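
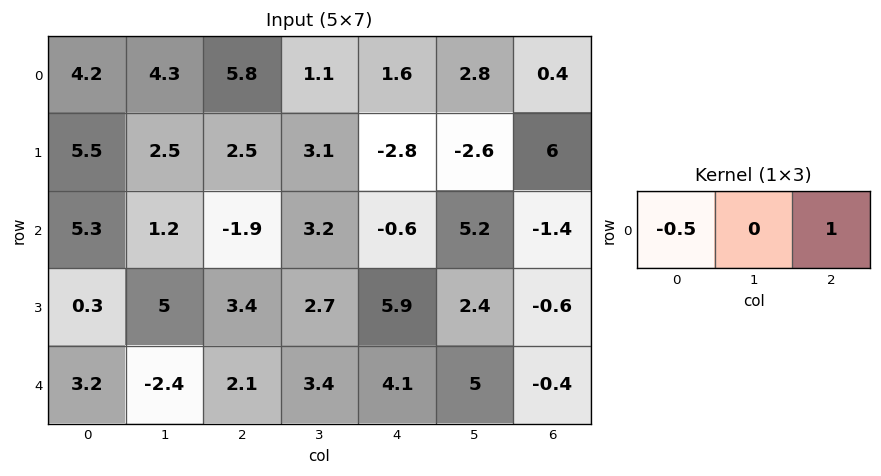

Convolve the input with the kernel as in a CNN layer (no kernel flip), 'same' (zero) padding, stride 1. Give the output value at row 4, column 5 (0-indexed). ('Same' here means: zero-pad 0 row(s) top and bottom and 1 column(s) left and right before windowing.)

-2.45

The receptive field on the zero-padded input at this output position is [4.1 5 -0.4]. Elementwise product with the kernel and sum: 4.1·-0.5 + -0.4·1.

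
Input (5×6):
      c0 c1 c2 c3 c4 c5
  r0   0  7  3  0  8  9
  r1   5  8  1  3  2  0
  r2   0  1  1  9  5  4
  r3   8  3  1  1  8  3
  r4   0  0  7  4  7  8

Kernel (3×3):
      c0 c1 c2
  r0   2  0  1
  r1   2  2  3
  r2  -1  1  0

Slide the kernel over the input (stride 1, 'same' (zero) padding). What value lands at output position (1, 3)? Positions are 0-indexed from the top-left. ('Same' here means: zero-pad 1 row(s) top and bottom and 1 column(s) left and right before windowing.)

The receptive field on the zero-padded input at this output position is [3 0 8 / 1 3 2 / 1 9 5]. Elementwise product with the kernel and sum: 3·2 + 8·1 + 1·2 + 3·2 + 2·3 + 1·-1 + 9·1.

36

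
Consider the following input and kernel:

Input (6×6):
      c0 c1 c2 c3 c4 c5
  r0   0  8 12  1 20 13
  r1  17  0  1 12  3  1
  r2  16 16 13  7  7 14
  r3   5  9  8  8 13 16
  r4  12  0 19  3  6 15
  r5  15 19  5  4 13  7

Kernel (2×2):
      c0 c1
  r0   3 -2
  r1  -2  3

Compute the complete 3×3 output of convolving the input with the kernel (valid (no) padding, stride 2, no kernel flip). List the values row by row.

Output[0,0]: The receptive field on the input at this output position is [0 8 / 17 0]. Elementwise product with the kernel and sum: 0·3 + 8·-2 + 17·-2 + 0·3.
Output[0,1]: The receptive field on the input at this output position is [12 1 / 1 12]. Elementwise product with the kernel and sum: 12·3 + 1·-2 + 1·-2 + 12·3.

-50 68 31
33 33 15
63 53 -17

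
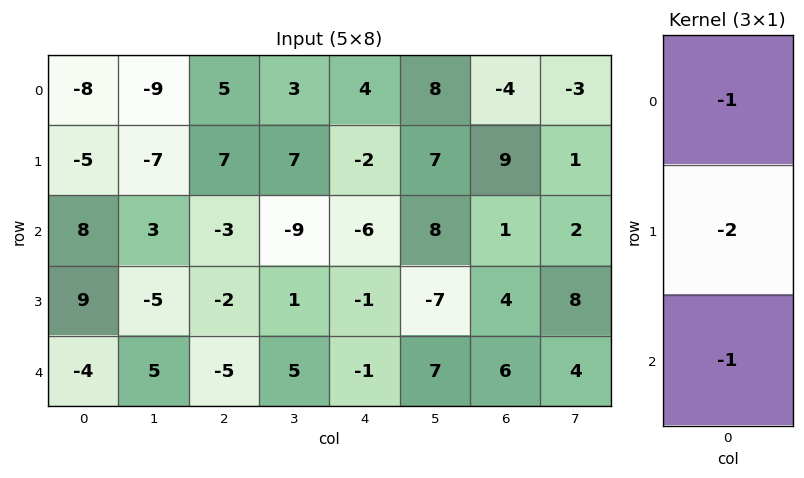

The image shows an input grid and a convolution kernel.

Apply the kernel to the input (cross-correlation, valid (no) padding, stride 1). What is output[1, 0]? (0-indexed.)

The receptive field on the input at this output position is [-5 / 8 / 9]. Elementwise product with the kernel and sum: -5·-1 + 8·-2 + 9·-1.

-20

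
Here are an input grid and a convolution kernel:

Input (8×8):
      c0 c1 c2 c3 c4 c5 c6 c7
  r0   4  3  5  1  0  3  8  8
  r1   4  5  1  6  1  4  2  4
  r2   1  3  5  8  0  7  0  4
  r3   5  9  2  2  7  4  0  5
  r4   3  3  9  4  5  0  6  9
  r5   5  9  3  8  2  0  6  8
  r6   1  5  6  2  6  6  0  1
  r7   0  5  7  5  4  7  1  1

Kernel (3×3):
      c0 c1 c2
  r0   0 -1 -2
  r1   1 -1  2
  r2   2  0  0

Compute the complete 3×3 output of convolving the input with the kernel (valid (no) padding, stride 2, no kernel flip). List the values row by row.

-10 6 -18
-7 24 6
-17 -3 14

Output[0,0]: The receptive field on the input at this output position is [4 3 5 / 4 5 1 / 1 3 5]. Elementwise product with the kernel and sum: 3·-1 + 5·-2 + 4·1 + 5·-1 + 1·2 + 1·2.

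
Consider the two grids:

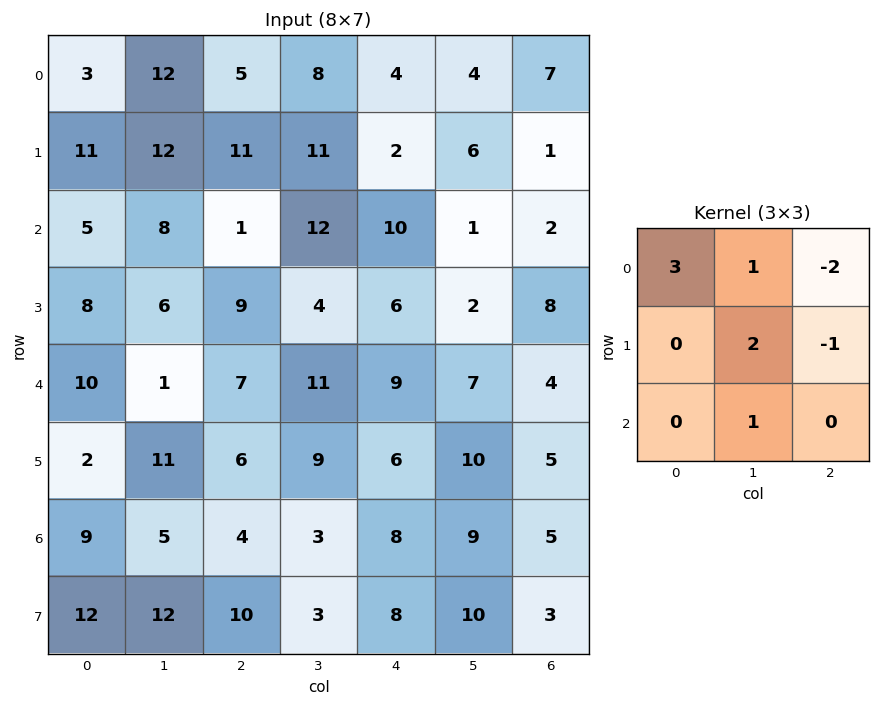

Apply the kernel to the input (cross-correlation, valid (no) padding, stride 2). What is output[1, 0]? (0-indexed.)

25

The receptive field on the input at this output position is [5 8 1 / 8 6 9 / 10 1 7]. Elementwise product with the kernel and sum: 5·3 + 8·1 + 1·-2 + 6·2 + 9·-1 + 1·1.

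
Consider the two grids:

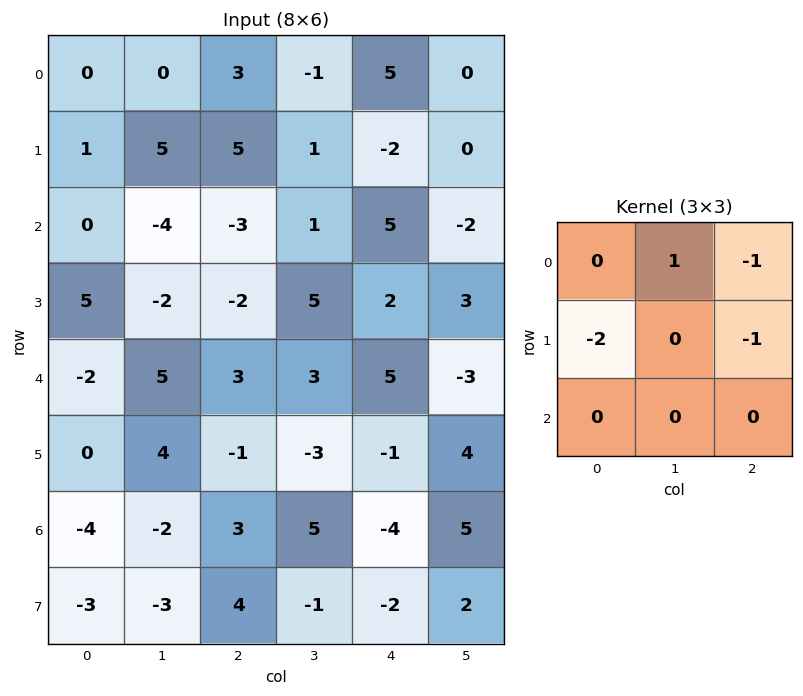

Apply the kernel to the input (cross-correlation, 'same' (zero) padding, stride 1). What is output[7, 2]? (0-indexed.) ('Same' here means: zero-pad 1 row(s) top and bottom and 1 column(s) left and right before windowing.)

5

The receptive field on the zero-padded input at this output position is [-2 3 5 / -3 4 -1 / 0 0 0]. Elementwise product with the kernel and sum: 3·1 + 5·-1 + -3·-2 + -1·-1.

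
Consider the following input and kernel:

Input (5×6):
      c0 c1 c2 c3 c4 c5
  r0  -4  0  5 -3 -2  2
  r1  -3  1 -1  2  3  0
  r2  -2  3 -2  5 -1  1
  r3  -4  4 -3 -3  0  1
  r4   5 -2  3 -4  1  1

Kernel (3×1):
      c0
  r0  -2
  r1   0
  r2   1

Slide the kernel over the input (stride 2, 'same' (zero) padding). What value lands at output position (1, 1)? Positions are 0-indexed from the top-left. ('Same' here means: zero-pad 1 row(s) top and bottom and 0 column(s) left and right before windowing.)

-1

The receptive field on the zero-padded input at this output position is [-1 / -2 / -3]. Elementwise product with the kernel and sum: -1·-2 + -3·1.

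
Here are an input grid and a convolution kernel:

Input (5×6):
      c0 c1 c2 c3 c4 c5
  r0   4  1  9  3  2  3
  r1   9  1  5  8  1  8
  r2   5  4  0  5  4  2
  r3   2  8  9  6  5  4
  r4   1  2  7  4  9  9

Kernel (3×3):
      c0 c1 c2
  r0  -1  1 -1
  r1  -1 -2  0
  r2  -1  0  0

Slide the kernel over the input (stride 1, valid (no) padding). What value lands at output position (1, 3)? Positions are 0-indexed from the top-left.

The receptive field on the input at this output position is [8 1 8 / 5 4 2 / 6 5 4]. Elementwise product with the kernel and sum: 8·-1 + 1·1 + 8·-1 + 5·-1 + 4·-2 + 6·-1.

-34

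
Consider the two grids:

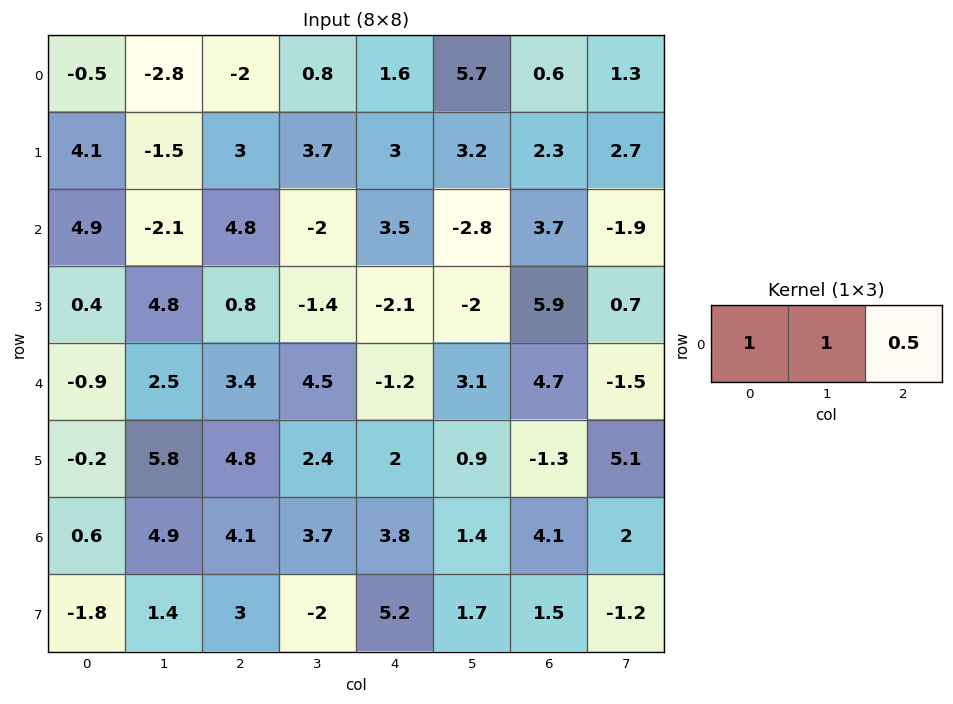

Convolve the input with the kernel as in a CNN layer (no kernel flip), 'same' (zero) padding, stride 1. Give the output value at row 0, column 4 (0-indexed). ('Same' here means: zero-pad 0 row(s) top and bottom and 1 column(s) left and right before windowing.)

The receptive field on the zero-padded input at this output position is [0.8 1.6 5.7]. Elementwise product with the kernel and sum: 0.8·1 + 1.6·1 + 5.7·0.5.

5.25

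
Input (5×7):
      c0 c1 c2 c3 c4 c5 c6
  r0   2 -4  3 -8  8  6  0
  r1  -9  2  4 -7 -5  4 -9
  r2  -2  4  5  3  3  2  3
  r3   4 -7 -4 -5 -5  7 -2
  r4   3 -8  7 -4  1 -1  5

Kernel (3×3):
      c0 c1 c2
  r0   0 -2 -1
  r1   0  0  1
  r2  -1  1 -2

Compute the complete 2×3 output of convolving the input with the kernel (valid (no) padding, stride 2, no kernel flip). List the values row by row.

Output[0,0]: The receptive field on the input at this output position is [2 -4 3 / -9 2 4 / -2 4 5]. Elementwise product with the kernel and sum: -4·-2 + 3·-1 + 4·1 + -2·-1 + 4·1 + 5·-2.
Output[0,1]: The receptive field on the input at this output position is [3 -8 8 / 4 -7 -5 / 5 3 3]. Elementwise product with the kernel and sum: -8·-2 + 8·-1 + -5·1 + 5·-1 + 3·1 + 3·-2.

5 -5 -28
-42 -27 -21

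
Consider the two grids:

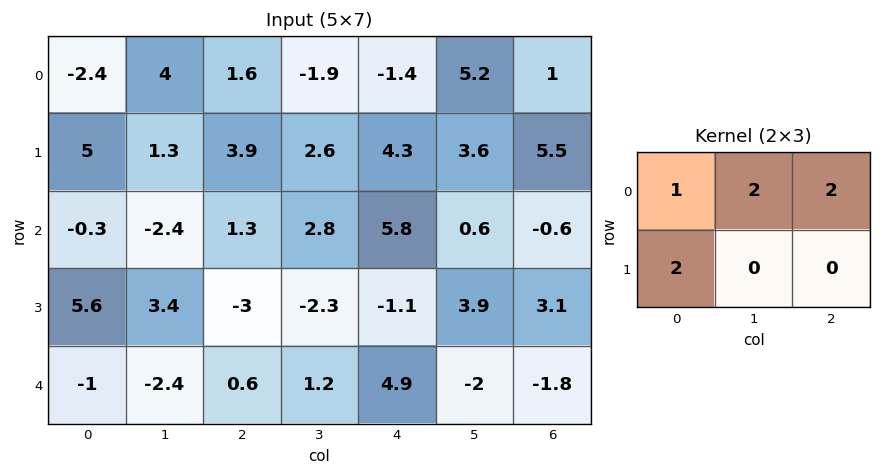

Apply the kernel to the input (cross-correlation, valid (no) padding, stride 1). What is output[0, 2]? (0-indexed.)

2.8

The receptive field on the input at this output position is [1.6 -1.9 -1.4 / 3.9 2.6 4.3]. Elementwise product with the kernel and sum: 1.6·1 + -1.9·2 + -1.4·2 + 3.9·2.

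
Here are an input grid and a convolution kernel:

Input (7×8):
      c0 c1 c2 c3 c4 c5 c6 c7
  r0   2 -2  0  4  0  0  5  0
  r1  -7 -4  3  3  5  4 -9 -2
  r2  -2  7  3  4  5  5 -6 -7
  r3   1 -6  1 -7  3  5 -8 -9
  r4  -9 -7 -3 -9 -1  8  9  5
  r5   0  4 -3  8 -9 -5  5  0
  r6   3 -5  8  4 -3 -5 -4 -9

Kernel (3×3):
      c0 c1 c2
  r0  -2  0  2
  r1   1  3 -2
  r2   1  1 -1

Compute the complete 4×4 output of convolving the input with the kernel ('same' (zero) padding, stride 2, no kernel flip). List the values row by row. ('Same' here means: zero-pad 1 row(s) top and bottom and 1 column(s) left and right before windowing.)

Output[0,0]: The receptive field on the zero-padded input at this output position is [0 0 0 / 0 2 -2 / 0 -7 -4]. Elementwise product with the kernel and sum: 0·-2 + 0·2 + 0·1 + 2·3 + -2·-2 + 0·1 + -7·1 + -4·-1.
Output[0,1]: The receptive field on the zero-padded input at this output position is [0 0 0 / -2 0 4 / -4 3 3]. Elementwise product with the kernel and sum: 0·-2 + 0·2 + -2·1 + 0·3 + 4·-2 + -4·1 + 3·1 + 3·-1.

7 -14 8 12
-21 24 2 -5
-29 -7 0 -3
27 19 -21 11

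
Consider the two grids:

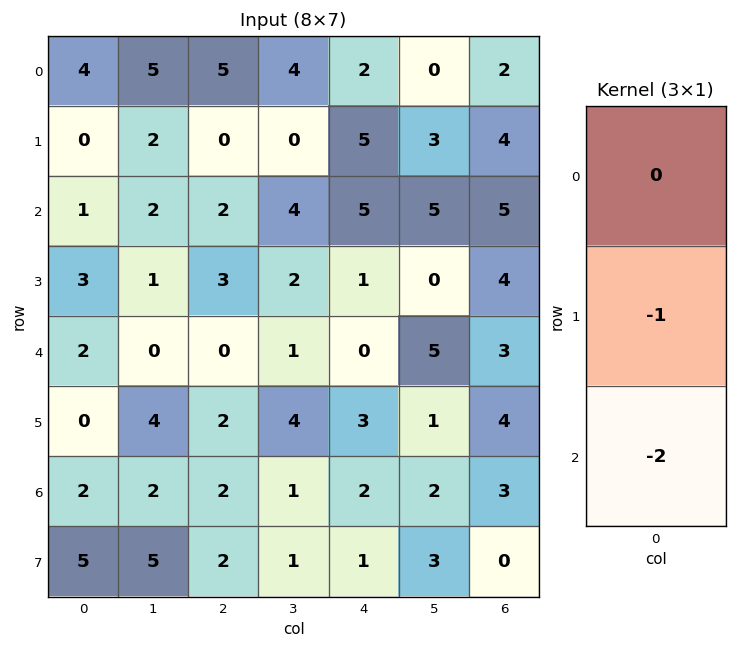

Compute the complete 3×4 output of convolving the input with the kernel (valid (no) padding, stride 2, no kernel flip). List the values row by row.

-2 -4 -15 -14
-7 -3 -1 -10
-4 -6 -7 -10

Output[0,0]: The receptive field on the input at this output position is [4 / 0 / 1]. Elementwise product with the kernel and sum: 0·-1 + 1·-2.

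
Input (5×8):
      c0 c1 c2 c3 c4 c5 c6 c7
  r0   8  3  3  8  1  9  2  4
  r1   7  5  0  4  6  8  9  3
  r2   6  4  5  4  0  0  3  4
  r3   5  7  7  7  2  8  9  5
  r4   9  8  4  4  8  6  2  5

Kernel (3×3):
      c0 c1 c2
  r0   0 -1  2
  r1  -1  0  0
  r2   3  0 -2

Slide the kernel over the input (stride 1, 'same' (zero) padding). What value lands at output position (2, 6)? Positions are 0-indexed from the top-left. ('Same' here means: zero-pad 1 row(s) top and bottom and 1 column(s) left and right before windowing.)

11

The receptive field on the zero-padded input at this output position is [8 9 3 / 0 3 4 / 8 9 5]. Elementwise product with the kernel and sum: 9·-1 + 3·2 + 0·-1 + 8·3 + 5·-2.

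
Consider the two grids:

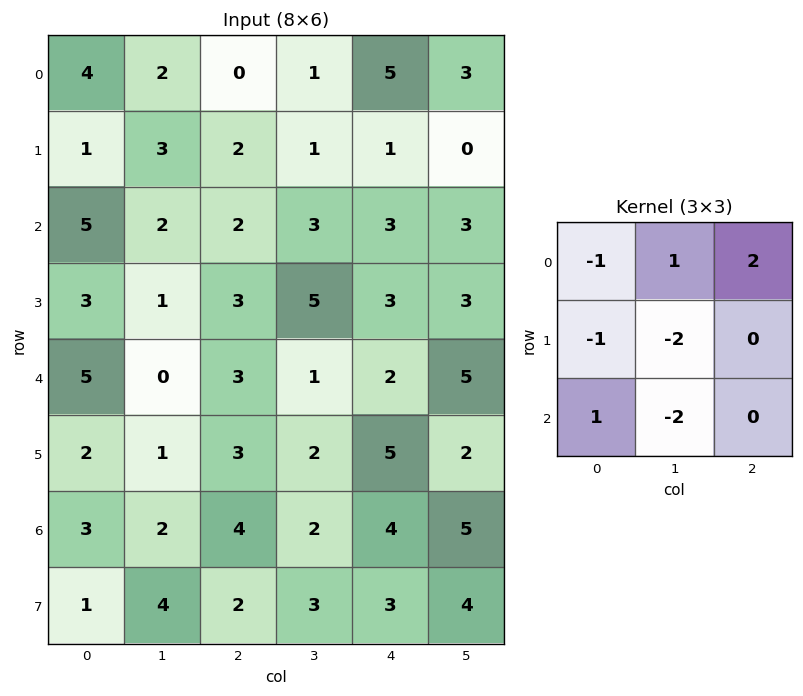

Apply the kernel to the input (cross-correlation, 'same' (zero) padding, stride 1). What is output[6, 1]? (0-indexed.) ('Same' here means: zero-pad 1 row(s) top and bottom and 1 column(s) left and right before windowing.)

The receptive field on the zero-padded input at this output position is [2 1 3 / 3 2 4 / 1 4 2]. Elementwise product with the kernel and sum: 2·-1 + 1·1 + 3·2 + 3·-1 + 2·-2 + 1·1 + 4·-2.

-9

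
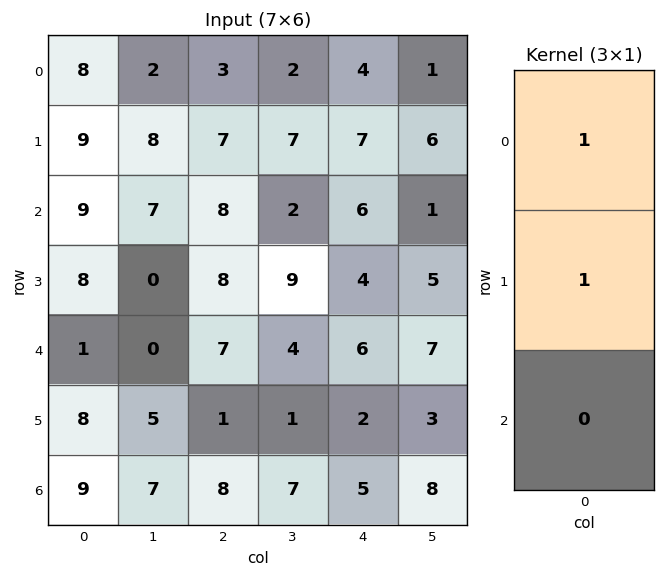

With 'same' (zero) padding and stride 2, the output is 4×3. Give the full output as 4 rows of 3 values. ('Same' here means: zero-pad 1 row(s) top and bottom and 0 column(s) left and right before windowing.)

Output[0,0]: The receptive field on the zero-padded input at this output position is [0 / 8 / 9]. Elementwise product with the kernel and sum: 0·1 + 8·1.

8 3 4
18 15 13
9 15 10
17 9 7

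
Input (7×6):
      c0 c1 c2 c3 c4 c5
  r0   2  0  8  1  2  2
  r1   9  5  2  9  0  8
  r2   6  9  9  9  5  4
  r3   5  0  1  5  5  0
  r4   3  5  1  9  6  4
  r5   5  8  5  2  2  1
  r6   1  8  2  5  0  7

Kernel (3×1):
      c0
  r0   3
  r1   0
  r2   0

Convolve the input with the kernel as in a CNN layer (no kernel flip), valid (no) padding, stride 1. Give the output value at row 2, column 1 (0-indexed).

27

The receptive field on the input at this output position is [9 / 0 / 5]. Elementwise product with the kernel and sum: 9·3.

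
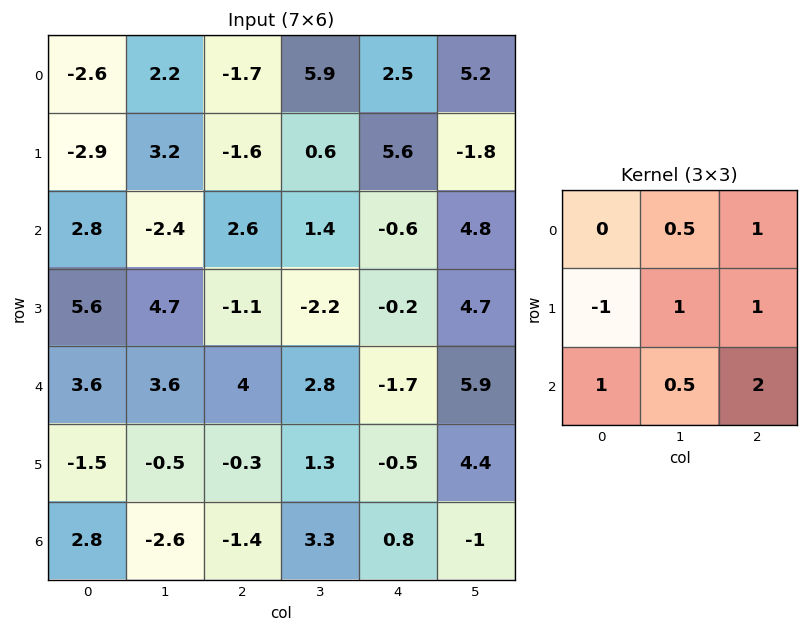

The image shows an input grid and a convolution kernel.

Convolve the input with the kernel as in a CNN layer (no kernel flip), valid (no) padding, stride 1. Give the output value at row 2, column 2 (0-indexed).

The receptive field on the input at this output position is [2.6 1.4 -0.6 / -1.1 -2.2 -0.2 / 4 2.8 -1.7]. Elementwise product with the kernel and sum: 1.4·0.5 + -0.6·1 + -1.1·-1 + -2.2·1 + -0.2·1 + 4·1 + 2.8·0.5 + -1.7·2.

0.8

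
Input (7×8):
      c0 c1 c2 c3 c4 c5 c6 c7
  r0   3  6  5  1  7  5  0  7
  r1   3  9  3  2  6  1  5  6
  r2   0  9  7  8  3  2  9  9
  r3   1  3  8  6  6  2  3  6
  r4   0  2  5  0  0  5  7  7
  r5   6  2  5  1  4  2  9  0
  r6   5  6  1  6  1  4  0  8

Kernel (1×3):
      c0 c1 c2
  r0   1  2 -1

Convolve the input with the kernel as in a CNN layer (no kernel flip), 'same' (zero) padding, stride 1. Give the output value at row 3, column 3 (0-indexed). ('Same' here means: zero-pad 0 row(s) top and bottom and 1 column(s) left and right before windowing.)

The receptive field on the zero-padded input at this output position is [8 6 6]. Elementwise product with the kernel and sum: 8·1 + 6·2 + 6·-1.

14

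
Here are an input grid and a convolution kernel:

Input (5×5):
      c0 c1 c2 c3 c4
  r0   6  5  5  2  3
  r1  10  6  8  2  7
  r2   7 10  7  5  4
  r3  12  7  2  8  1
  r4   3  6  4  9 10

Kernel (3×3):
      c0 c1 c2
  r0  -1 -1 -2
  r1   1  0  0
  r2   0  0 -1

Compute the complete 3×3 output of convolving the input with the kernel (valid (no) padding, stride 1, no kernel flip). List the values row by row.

Output[0,0]: The receptive field on the input at this output position is [6 5 5 / 10 6 8 / 7 10 7]. Elementwise product with the kernel and sum: 6·-1 + 5·-1 + 5·-2 + 10·1 + 7·-1.
Output[0,1]: The receptive field on the input at this output position is [5 5 2 / 6 8 2 / 10 7 5]. Elementwise product with the kernel and sum: 5·-1 + 5·-1 + 2·-2 + 6·1 + 5·-1.

-18 -13 -9
-27 -16 -18
-23 -29 -28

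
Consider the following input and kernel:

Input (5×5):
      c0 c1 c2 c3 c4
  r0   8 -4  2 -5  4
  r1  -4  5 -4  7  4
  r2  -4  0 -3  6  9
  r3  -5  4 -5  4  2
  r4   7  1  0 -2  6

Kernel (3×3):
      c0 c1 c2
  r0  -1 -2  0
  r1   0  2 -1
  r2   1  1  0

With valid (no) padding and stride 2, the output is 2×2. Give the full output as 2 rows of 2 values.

10 21
25 -5

Output[0,0]: The receptive field on the input at this output position is [8 -4 2 / -4 5 -4 / -4 0 -3]. Elementwise product with the kernel and sum: 8·-1 + -4·-2 + 5·2 + -4·-1 + -4·1 + 0·1.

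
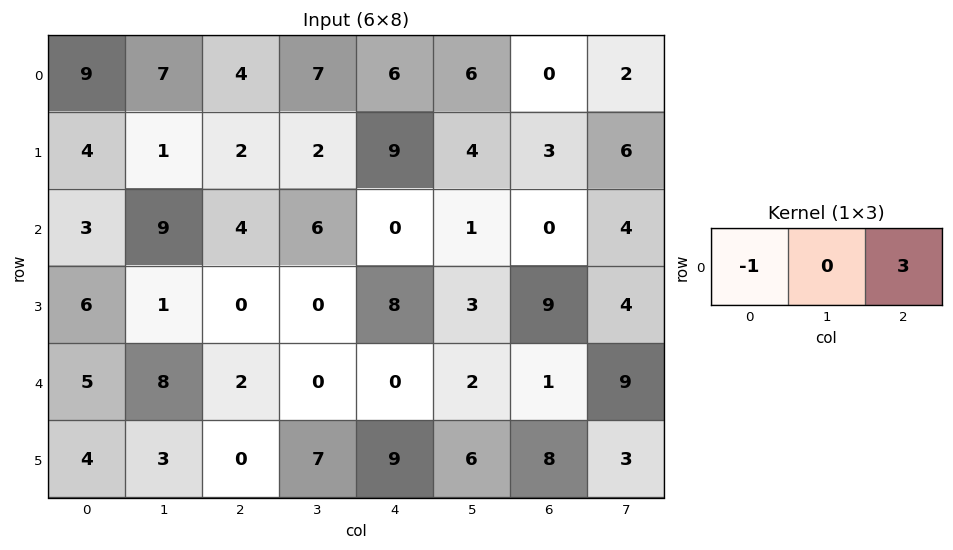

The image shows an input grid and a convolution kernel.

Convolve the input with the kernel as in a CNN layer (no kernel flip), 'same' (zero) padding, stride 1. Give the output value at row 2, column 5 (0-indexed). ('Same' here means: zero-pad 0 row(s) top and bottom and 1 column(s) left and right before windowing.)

0

The receptive field on the zero-padded input at this output position is [0 1 0]. Elementwise product with the kernel and sum: 0·-1 + 0·3.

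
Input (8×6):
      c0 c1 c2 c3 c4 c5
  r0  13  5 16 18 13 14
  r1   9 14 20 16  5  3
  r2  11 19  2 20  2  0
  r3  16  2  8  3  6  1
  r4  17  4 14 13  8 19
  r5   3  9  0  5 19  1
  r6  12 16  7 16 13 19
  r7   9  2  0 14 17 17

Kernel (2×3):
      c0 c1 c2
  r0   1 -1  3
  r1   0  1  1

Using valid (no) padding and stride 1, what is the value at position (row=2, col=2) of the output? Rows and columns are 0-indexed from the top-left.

The receptive field on the input at this output position is [2 20 2 / 8 3 6]. Elementwise product with the kernel and sum: 2·1 + 20·-1 + 2·3 + 3·1 + 6·1.

-3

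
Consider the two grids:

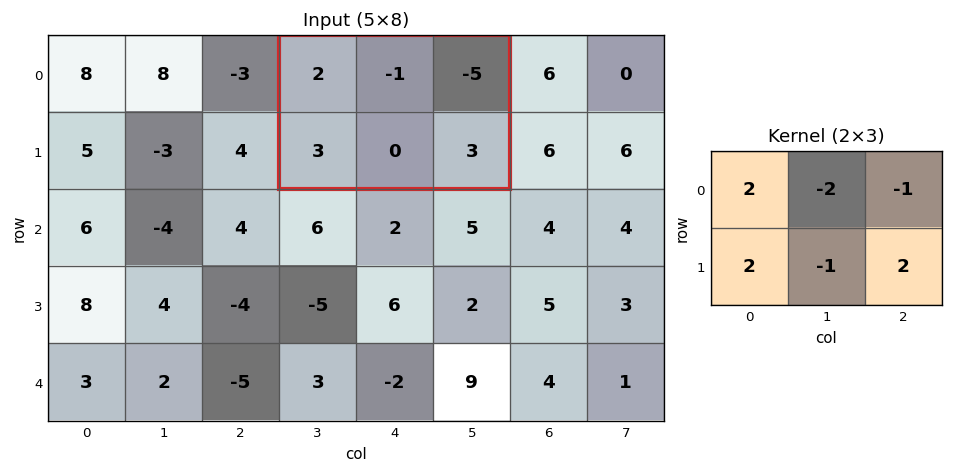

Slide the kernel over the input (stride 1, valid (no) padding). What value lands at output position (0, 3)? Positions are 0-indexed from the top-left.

23

The receptive field on the input at this output position is [2 -1 -5 / 3 0 3]. Elementwise product with the kernel and sum: 2·2 + -1·-2 + -5·-1 + 3·2 + 0·-1 + 3·2.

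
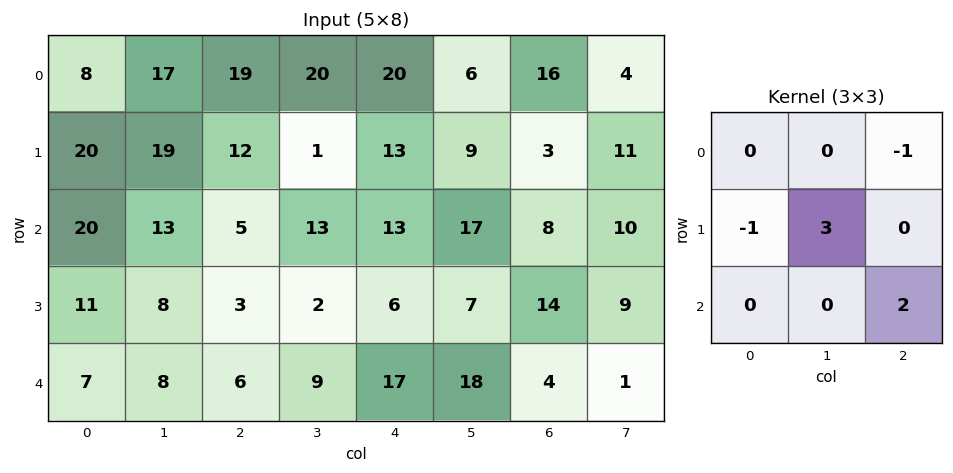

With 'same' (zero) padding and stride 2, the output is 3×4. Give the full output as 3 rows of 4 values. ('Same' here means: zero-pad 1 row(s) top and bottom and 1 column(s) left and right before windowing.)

62 42 58 64
57 5 31 14
13 8 35 -15

Output[0,0]: The receptive field on the zero-padded input at this output position is [0 0 0 / 0 8 17 / 0 20 19]. Elementwise product with the kernel and sum: 0·-1 + 0·-1 + 8·3 + 19·2.
Output[0,1]: The receptive field on the zero-padded input at this output position is [0 0 0 / 17 19 20 / 19 12 1]. Elementwise product with the kernel and sum: 0·-1 + 17·-1 + 19·3 + 1·2.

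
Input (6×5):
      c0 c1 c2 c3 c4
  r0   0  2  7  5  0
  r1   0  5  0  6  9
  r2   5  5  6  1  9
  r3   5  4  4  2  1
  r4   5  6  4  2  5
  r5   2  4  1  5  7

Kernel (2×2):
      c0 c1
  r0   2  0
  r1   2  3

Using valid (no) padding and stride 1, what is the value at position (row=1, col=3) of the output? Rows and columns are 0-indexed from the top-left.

41

The receptive field on the input at this output position is [6 9 / 1 9]. Elementwise product with the kernel and sum: 6·2 + 1·2 + 9·3.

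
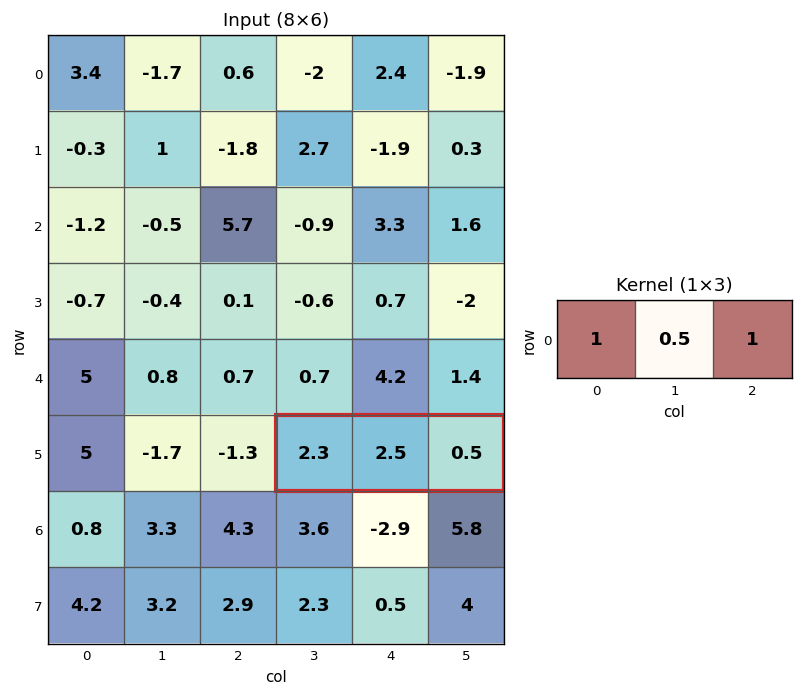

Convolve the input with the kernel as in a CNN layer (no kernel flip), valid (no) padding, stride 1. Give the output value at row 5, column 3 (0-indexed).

The receptive field on the input at this output position is [2.3 2.5 0.5]. Elementwise product with the kernel and sum: 2.3·1 + 2.5·0.5 + 0.5·1.

4.05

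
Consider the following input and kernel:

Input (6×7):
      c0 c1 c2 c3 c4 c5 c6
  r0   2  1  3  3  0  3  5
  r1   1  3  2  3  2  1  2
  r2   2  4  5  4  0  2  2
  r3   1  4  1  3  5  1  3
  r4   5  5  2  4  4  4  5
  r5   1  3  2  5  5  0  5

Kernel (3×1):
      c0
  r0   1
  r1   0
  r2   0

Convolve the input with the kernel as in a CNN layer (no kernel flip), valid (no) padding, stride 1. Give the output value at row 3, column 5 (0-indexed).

The receptive field on the input at this output position is [1 / 4 / 0]. Elementwise product with the kernel and sum: 1·1.

1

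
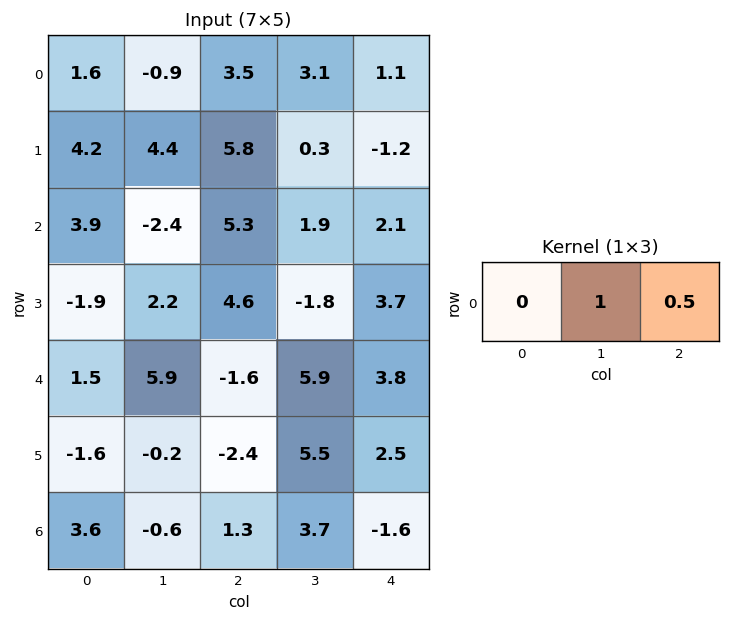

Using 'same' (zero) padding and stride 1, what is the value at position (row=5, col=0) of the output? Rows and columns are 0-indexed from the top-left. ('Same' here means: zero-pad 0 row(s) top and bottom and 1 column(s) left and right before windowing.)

-1.7

The receptive field on the zero-padded input at this output position is [0 -1.6 -0.2]. Elementwise product with the kernel and sum: -1.6·1 + -0.2·0.5.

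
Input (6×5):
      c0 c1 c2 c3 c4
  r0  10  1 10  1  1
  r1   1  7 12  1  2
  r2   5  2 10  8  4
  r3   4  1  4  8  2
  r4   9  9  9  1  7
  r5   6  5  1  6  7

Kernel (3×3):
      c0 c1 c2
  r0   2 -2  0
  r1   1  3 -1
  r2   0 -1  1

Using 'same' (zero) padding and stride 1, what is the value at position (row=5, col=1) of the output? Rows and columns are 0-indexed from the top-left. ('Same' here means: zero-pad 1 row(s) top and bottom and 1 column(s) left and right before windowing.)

The receptive field on the zero-padded input at this output position is [9 9 9 / 6 5 1 / 0 0 0]. Elementwise product with the kernel and sum: 9·2 + 9·-2 + 6·1 + 5·3 + 1·-1 + 0·-1 + 0·1.

20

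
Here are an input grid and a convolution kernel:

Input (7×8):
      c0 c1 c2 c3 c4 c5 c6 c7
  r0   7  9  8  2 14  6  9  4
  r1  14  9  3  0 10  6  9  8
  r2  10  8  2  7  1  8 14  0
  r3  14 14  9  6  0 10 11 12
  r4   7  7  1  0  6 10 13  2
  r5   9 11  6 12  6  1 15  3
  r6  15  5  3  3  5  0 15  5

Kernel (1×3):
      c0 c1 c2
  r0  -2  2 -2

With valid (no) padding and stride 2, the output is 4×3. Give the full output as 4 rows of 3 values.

Output[0,0]: The receptive field on the input at this output position is [7 9 8]. Elementwise product with the kernel and sum: 7·-2 + 9·2 + 8·-2.

-12 -40 -34
-8 8 -14
-2 -14 -18
-26 -10 -40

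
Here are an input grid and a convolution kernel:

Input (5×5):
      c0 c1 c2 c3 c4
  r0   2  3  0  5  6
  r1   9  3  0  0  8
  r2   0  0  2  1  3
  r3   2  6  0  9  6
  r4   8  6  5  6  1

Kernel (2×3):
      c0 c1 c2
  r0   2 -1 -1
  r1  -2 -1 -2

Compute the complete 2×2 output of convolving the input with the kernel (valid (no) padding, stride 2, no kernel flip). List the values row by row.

Output[0,0]: The receptive field on the input at this output position is [2 3 0 / 9 3 0]. Elementwise product with the kernel and sum: 2·2 + 3·-1 + 0·-1 + 9·-2 + 3·-1 + 0·-2.

-20 -27
-12 -21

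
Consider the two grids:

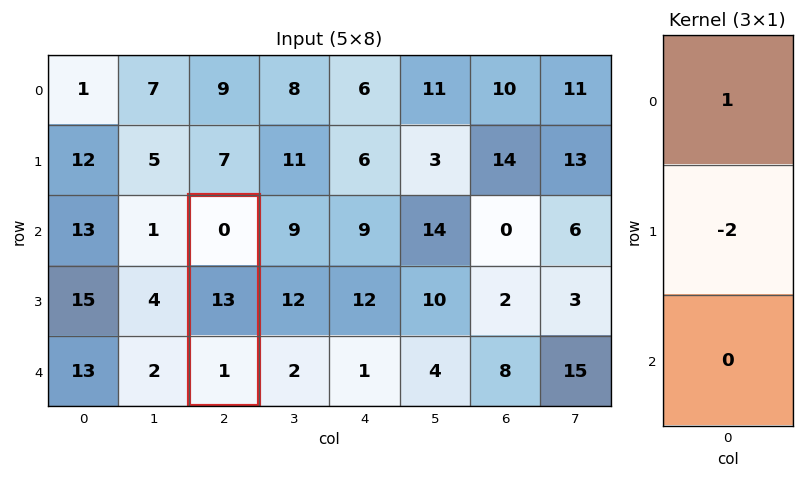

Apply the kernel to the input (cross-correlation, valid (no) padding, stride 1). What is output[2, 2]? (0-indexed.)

The receptive field on the input at this output position is [0 / 13 / 1]. Elementwise product with the kernel and sum: 0·1 + 13·-2.

-26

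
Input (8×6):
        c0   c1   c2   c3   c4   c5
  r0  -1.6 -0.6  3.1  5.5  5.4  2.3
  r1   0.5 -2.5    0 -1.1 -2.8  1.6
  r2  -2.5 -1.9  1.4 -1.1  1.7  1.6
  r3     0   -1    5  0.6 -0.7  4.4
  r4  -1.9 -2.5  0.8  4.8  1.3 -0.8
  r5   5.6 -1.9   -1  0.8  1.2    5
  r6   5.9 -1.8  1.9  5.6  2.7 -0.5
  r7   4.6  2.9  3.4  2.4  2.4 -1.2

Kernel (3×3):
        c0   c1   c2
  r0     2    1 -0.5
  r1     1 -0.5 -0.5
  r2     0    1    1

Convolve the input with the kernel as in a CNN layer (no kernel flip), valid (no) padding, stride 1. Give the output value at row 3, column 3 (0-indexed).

9.05

The receptive field on the input at this output position is [0.6 -0.7 4.4 / 4.8 1.3 -0.8 / 0.8 1.2 5]. Elementwise product with the kernel and sum: 0.6·2 + -0.7·1 + 4.4·-0.5 + 4.8·1 + 1.3·-0.5 + -0.8·-0.5 + 1.2·1 + 5·1.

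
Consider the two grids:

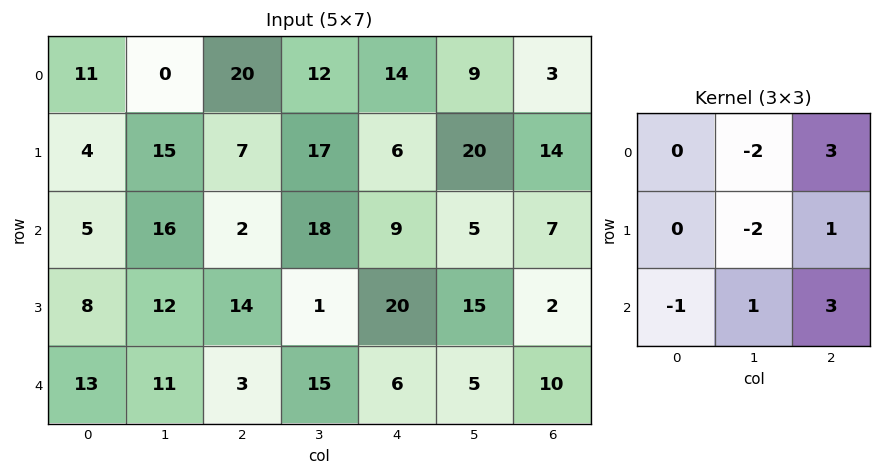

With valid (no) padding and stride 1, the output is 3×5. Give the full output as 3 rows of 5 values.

54 39 33 13 -18
7 56 4 99 0
-29 60 39 -22 12

Output[0,0]: The receptive field on the input at this output position is [11 0 20 / 4 15 7 / 5 16 2]. Elementwise product with the kernel and sum: 0·-2 + 20·3 + 15·-2 + 7·1 + 5·-1 + 16·1 + 2·3.
Output[0,1]: The receptive field on the input at this output position is [0 20 12 / 15 7 17 / 16 2 18]. Elementwise product with the kernel and sum: 20·-2 + 12·3 + 7·-2 + 17·1 + 16·-1 + 2·1 + 18·3.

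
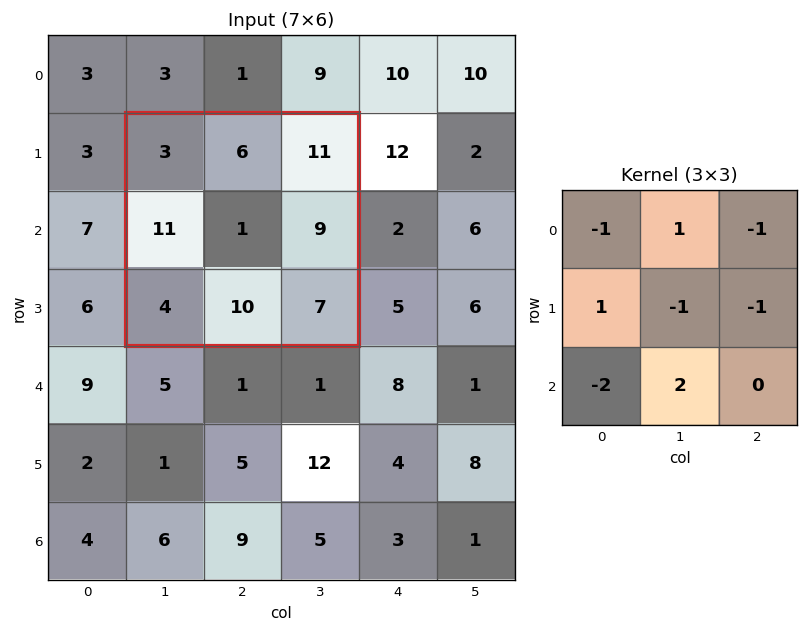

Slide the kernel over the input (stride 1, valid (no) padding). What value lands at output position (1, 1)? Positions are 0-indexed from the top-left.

5

The receptive field on the input at this output position is [3 6 11 / 11 1 9 / 4 10 7]. Elementwise product with the kernel and sum: 3·-1 + 6·1 + 11·-1 + 11·1 + 1·-1 + 9·-1 + 4·-2 + 10·2.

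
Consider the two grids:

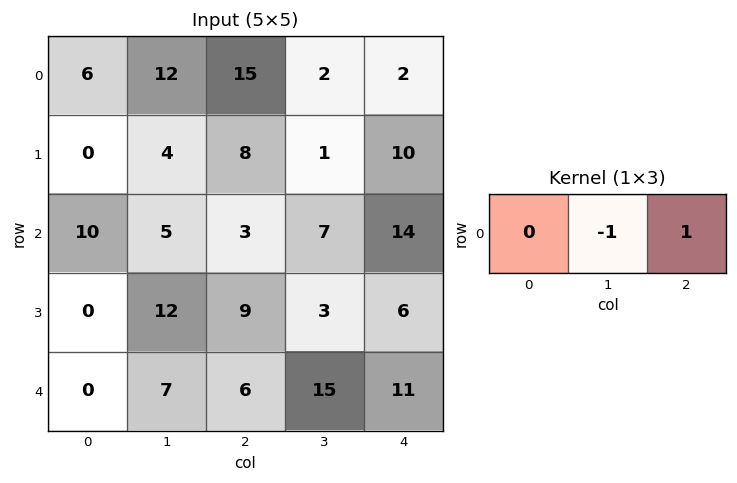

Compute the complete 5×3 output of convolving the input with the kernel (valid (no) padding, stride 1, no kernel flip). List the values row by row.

Output[0,0]: The receptive field on the input at this output position is [6 12 15]. Elementwise product with the kernel and sum: 12·-1 + 15·1.
Output[0,1]: The receptive field on the input at this output position is [12 15 2]. Elementwise product with the kernel and sum: 15·-1 + 2·1.

3 -13 0
4 -7 9
-2 4 7
-3 -6 3
-1 9 -4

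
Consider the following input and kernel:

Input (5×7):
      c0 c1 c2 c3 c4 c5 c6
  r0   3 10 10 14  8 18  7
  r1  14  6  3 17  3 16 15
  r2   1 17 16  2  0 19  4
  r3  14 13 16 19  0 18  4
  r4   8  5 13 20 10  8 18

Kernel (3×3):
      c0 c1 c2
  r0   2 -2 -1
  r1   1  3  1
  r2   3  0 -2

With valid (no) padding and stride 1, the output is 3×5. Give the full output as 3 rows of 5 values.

Output[0,0]: The receptive field on the input at this output position is [3 10 10 / 14 6 3 / 1 17 16]. Elementwise product with the kernel and sum: 3·2 + 10·-2 + 10·-1 + 14·1 + 6·3 + 3·1 + 1·3 + 16·-2.
Output[0,1]: The receptive field on the input at this output position is [10 10 14 / 6 3 17 / 17 16 2]. Elementwise product with the kernel and sum: 10·2 + 10·-2 + 14·-1 + 6·1 + 3·3 + 17·1 + 17·3 + 2·-2.

-18 65 89 4 31
91 57 39 54 12
19 55 120 66 10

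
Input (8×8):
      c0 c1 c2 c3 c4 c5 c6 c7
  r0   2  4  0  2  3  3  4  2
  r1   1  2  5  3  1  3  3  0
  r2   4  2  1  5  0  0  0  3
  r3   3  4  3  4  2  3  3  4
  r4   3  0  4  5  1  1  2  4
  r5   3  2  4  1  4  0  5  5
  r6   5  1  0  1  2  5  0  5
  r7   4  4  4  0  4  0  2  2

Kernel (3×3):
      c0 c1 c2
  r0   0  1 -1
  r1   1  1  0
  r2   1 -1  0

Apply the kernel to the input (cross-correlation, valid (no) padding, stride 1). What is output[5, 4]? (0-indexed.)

The receptive field on the input at this output position is [4 0 5 / 2 5 0 / 4 0 2]. Elementwise product with the kernel and sum: 0·1 + 5·-1 + 2·1 + 5·1 + 4·1 + 0·-1.

6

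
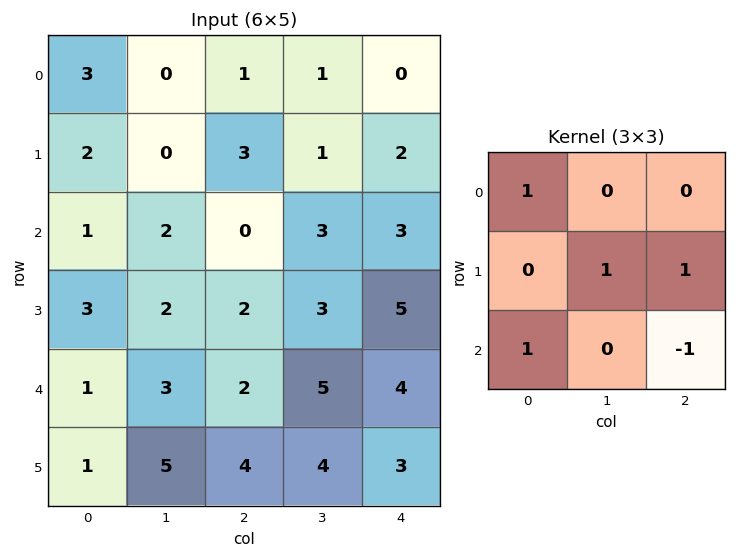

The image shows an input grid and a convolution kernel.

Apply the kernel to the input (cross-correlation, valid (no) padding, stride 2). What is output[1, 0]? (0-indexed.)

The receptive field on the input at this output position is [1 2 0 / 3 2 2 / 1 3 2]. Elementwise product with the kernel and sum: 1·1 + 2·1 + 2·1 + 1·1 + 2·-1.

4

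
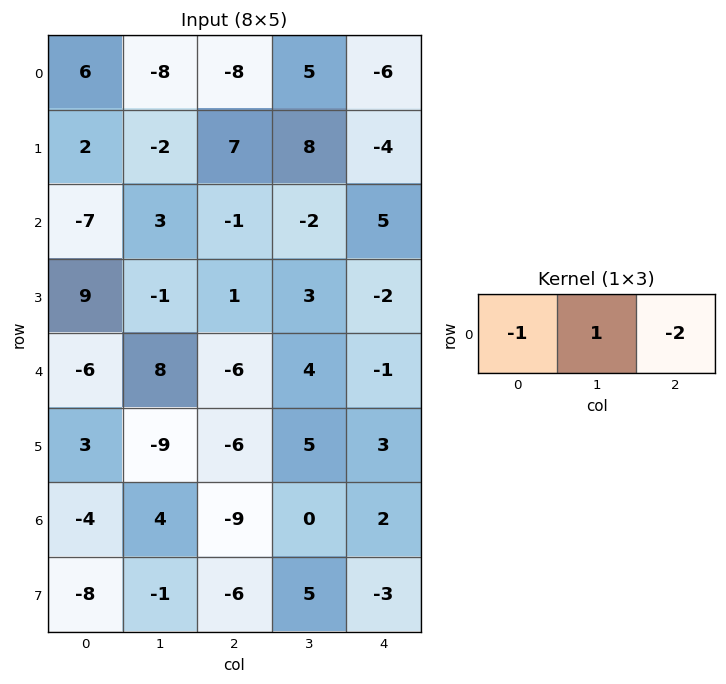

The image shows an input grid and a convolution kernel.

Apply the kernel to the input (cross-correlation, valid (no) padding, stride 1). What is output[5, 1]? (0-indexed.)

The receptive field on the input at this output position is [-9 -6 5]. Elementwise product with the kernel and sum: -9·-1 + -6·1 + 5·-2.

-7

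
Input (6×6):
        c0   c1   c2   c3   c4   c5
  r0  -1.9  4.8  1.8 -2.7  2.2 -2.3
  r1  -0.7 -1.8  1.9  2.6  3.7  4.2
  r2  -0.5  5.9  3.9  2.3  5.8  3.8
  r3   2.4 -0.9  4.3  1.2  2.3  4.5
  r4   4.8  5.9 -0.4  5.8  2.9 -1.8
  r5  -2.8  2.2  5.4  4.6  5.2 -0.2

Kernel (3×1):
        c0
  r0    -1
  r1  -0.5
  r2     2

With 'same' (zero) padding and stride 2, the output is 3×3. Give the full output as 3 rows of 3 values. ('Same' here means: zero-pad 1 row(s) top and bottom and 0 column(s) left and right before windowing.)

-0.45 2.9 6.3
5.75 4.75 -2
-10.4 6.7 6.65

Output[0,0]: The receptive field on the zero-padded input at this output position is [0 / -1.9 / -0.7]. Elementwise product with the kernel and sum: 0·-1 + -1.9·-0.5 + -0.7·2.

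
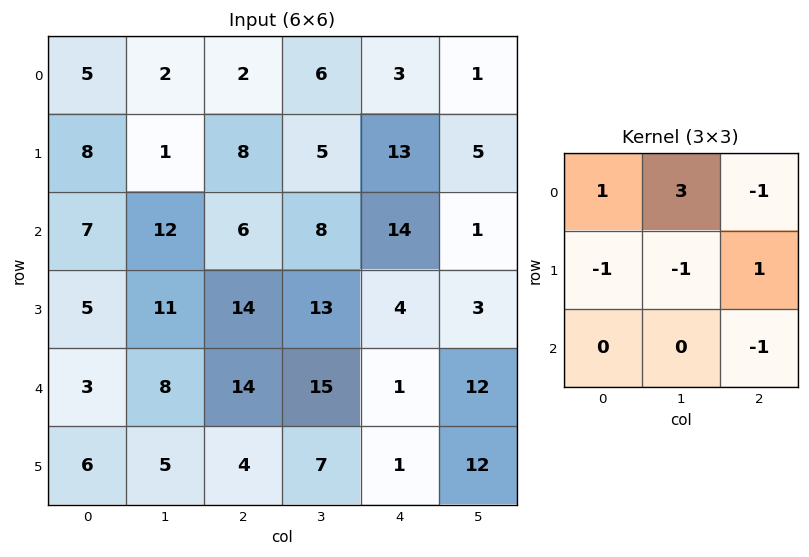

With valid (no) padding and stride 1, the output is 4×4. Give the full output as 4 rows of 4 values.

Output[0,0]: The receptive field on the input at this output position is [5 2 2 / 8 1 8 / 7 12 6]. Elementwise product with the kernel and sum: 5·1 + 2·3 + 2·-1 + 8·-1 + 1·-1 + 8·1 + 6·-1.

2 -10 3 0
-24 -3 6 15
21 -5 -8 23
23 26 20 6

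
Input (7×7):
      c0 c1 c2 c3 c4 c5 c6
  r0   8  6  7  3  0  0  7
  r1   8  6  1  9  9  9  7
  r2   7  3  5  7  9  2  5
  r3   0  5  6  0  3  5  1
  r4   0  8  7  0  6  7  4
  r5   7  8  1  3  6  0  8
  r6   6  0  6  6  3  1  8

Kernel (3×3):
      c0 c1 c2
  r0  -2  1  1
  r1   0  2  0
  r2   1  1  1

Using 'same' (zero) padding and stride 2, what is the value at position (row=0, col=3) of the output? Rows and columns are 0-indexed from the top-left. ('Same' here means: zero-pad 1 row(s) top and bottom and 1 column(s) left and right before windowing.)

The receptive field on the zero-padded input at this output position is [0 0 0 / 0 7 0 / 9 7 0]. Elementwise product with the kernel and sum: 0·-2 + 0·1 + 0·1 + 7·2 + 9·1 + 7·1 + 0·1.

30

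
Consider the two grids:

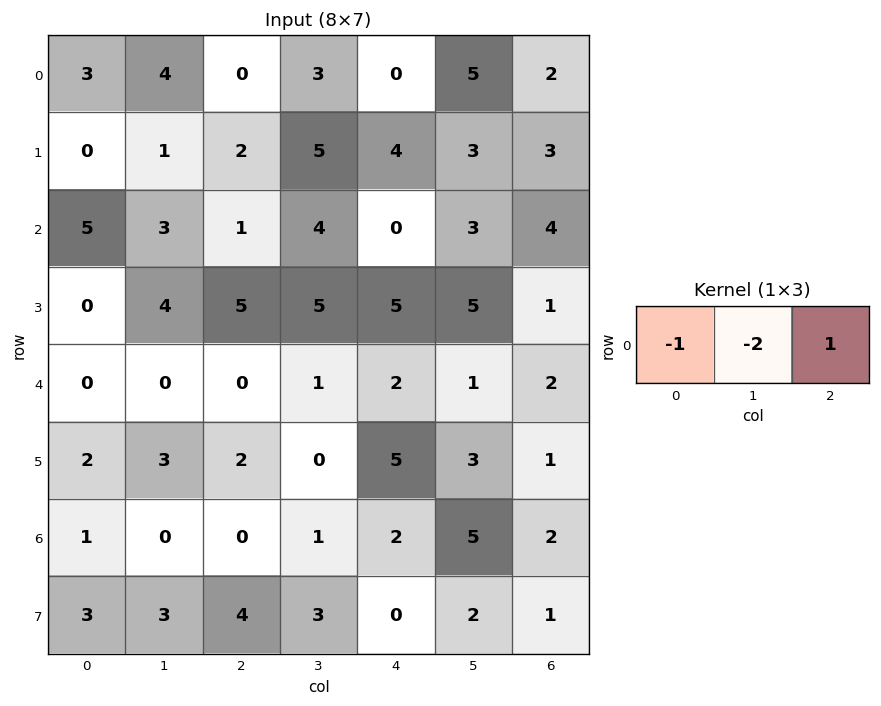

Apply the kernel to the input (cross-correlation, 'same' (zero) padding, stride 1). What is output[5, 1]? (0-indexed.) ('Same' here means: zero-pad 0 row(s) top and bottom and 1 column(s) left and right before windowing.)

The receptive field on the zero-padded input at this output position is [2 3 2]. Elementwise product with the kernel and sum: 2·-1 + 3·-2 + 2·1.

-6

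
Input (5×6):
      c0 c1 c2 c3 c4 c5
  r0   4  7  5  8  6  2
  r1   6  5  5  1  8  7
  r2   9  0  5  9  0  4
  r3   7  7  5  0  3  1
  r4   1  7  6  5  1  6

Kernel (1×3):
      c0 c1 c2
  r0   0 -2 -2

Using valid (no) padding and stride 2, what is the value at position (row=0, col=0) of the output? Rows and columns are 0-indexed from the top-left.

The receptive field on the input at this output position is [4 7 5]. Elementwise product with the kernel and sum: 7·-2 + 5·-2.

-24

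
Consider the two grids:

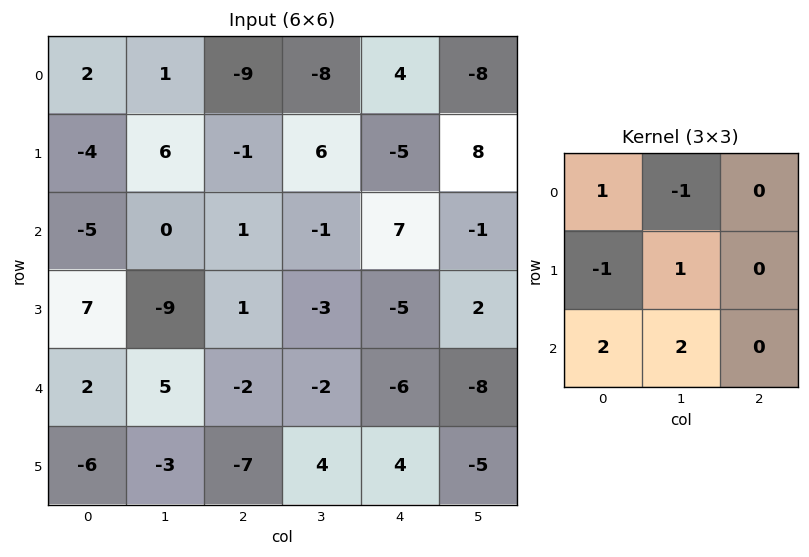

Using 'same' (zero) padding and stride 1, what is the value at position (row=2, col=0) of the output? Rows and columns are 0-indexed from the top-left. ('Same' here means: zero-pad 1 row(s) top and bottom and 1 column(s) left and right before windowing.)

13

The receptive field on the zero-padded input at this output position is [0 -4 6 / 0 -5 0 / 0 7 -9]. Elementwise product with the kernel and sum: 0·1 + -4·-1 + 0·-1 + -5·1 + 0·2 + 7·2.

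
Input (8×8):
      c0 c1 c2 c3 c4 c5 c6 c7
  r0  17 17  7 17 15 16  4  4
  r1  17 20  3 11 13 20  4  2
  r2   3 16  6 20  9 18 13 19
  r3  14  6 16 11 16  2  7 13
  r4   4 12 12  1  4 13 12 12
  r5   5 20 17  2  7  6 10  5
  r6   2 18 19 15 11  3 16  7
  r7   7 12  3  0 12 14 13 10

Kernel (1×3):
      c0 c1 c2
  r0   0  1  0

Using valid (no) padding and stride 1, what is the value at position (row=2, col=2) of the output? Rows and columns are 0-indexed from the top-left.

20

The receptive field on the input at this output position is [6 20 9]. Elementwise product with the kernel and sum: 20·1.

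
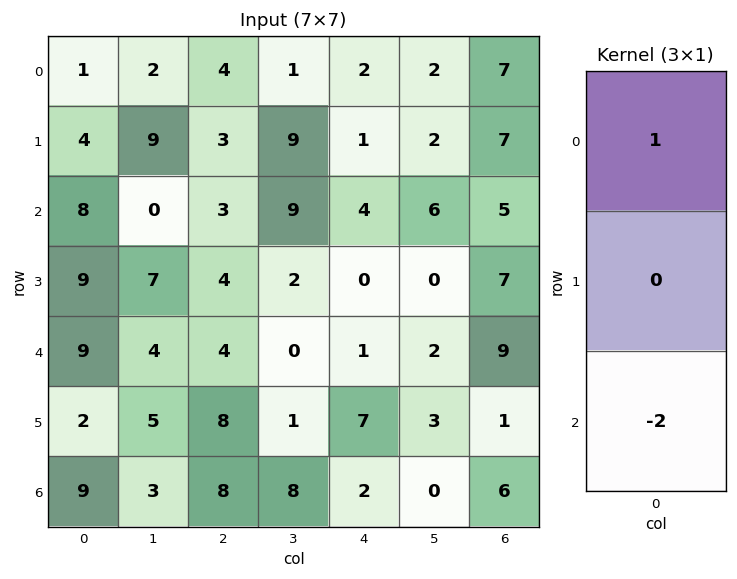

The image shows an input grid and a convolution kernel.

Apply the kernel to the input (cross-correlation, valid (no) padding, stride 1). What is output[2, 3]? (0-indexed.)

The receptive field on the input at this output position is [9 / 2 / 0]. Elementwise product with the kernel and sum: 9·1 + 0·-2.

9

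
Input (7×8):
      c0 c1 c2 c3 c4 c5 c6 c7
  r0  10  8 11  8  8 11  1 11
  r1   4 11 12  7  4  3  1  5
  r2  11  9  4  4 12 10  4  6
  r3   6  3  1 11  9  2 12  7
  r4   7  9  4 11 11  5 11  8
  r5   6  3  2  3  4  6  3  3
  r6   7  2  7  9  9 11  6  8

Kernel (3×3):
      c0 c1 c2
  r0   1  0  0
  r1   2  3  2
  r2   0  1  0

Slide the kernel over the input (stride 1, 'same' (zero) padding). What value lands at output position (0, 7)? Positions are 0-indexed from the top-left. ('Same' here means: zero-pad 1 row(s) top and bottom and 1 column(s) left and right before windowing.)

40

The receptive field on the zero-padded input at this output position is [0 0 0 / 1 11 0 / 1 5 0]. Elementwise product with the kernel and sum: 0·1 + 1·2 + 11·3 + 0·2 + 5·1.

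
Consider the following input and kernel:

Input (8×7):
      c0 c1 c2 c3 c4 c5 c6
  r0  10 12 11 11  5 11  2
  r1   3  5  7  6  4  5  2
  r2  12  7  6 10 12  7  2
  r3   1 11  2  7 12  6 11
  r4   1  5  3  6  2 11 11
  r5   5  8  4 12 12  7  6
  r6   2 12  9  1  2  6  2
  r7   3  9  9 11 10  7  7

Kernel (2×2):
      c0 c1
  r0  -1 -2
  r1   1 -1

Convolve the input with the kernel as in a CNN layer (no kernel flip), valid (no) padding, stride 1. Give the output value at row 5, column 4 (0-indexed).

-30

The receptive field on the input at this output position is [12 7 / 2 6]. Elementwise product with the kernel and sum: 12·-1 + 7·-2 + 2·1 + 6·-1.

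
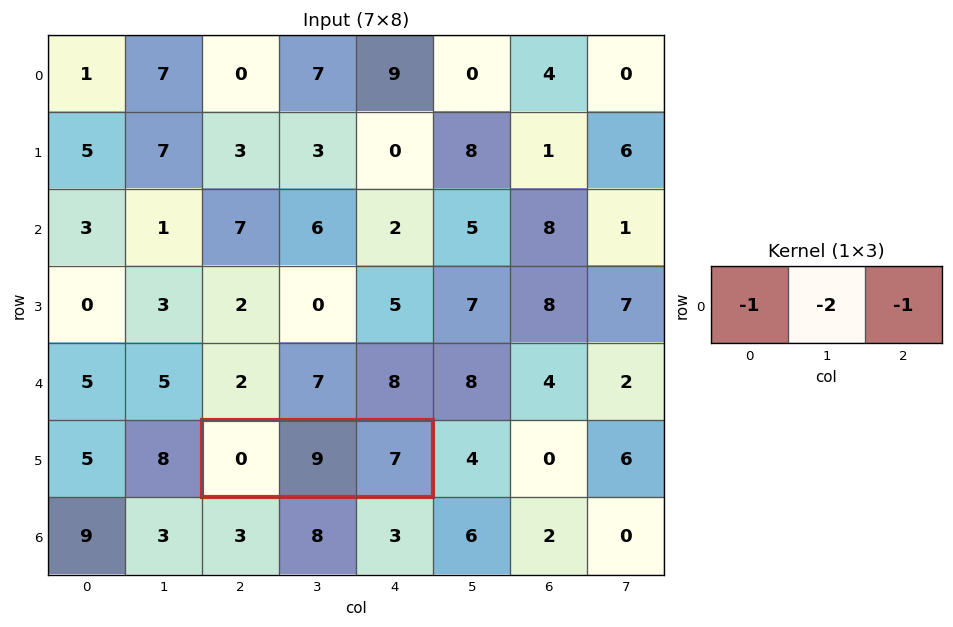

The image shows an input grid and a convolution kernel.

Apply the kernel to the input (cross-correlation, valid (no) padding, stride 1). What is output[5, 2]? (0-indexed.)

-25

The receptive field on the input at this output position is [0 9 7]. Elementwise product with the kernel and sum: 0·-1 + 9·-2 + 7·-1.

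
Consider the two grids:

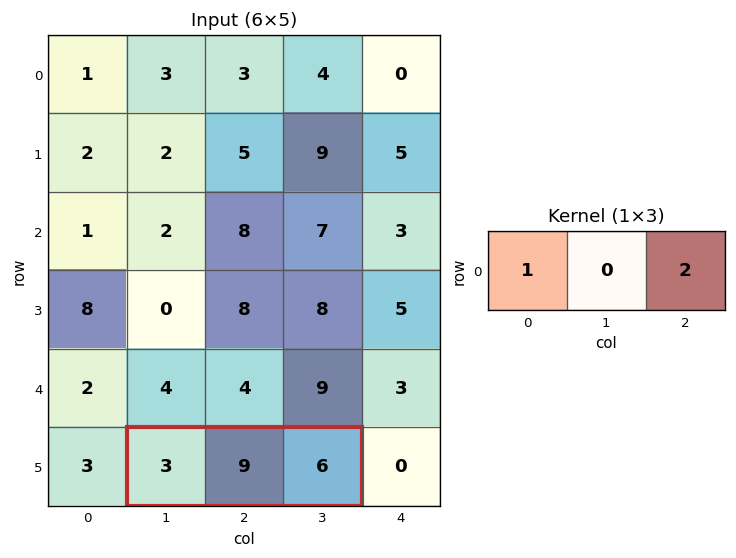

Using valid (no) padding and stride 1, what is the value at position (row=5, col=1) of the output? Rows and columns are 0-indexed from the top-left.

15

The receptive field on the input at this output position is [3 9 6]. Elementwise product with the kernel and sum: 3·1 + 6·2.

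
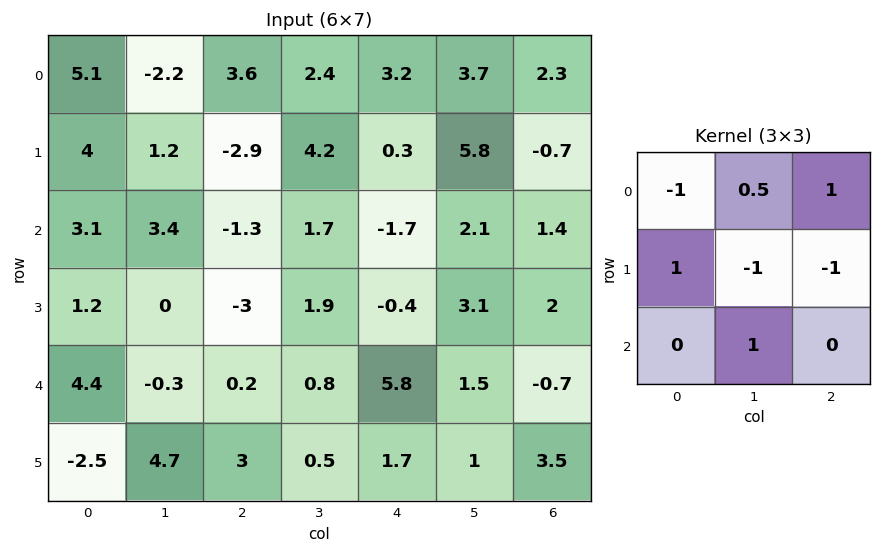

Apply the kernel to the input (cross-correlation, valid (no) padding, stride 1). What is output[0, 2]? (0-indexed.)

The receptive field on the input at this output position is [3.6 2.4 3.2 / -2.9 4.2 0.3 / -1.3 1.7 -1.7]. Elementwise product with the kernel and sum: 3.6·-1 + 2.4·0.5 + 3.2·1 + -2.9·1 + 4.2·-1 + 0.3·-1 + 1.7·1.

-4.9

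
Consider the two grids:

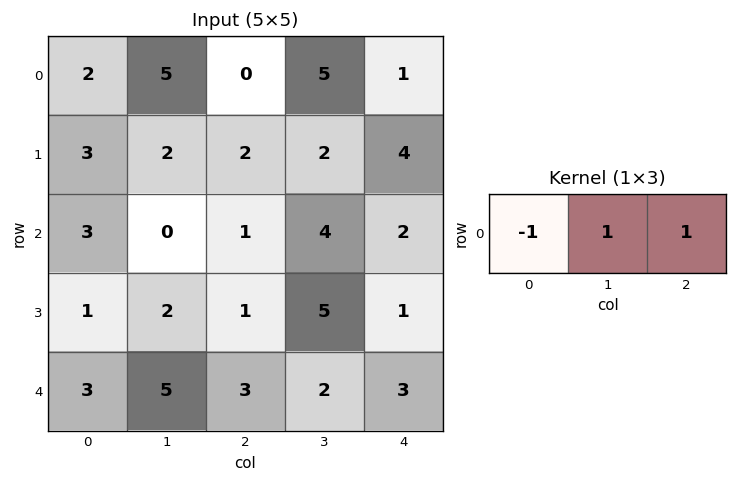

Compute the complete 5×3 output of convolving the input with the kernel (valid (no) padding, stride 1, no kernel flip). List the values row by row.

Output[0,0]: The receptive field on the input at this output position is [2 5 0]. Elementwise product with the kernel and sum: 2·-1 + 5·1 + 0·1.
Output[0,1]: The receptive field on the input at this output position is [5 0 5]. Elementwise product with the kernel and sum: 5·-1 + 0·1 + 5·1.

3 0 6
1 2 4
-2 5 5
2 4 5
5 0 2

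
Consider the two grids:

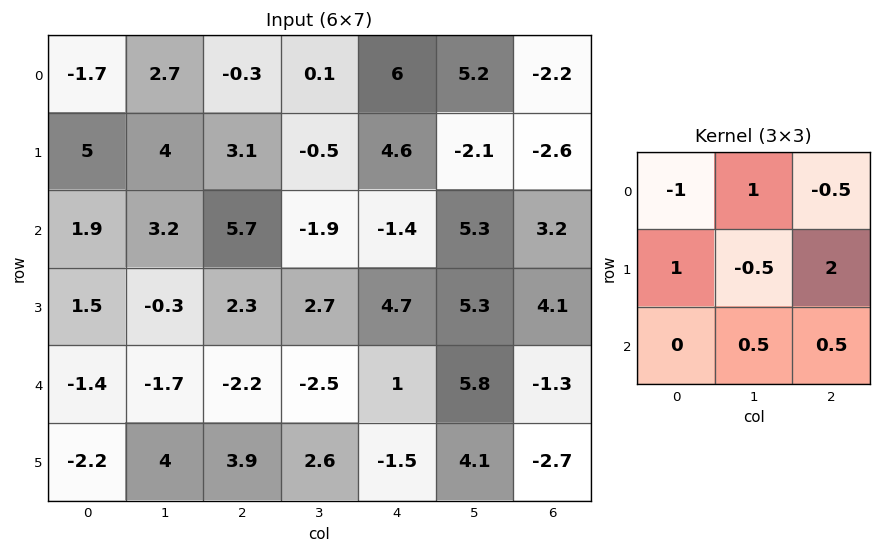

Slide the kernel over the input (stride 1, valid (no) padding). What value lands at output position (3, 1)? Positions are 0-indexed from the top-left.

The receptive field on the input at this output position is [-0.3 2.3 2.7 / -1.7 -2.2 -2.5 / 4 3.9 2.6]. Elementwise product with the kernel and sum: -0.3·-1 + 2.3·1 + 2.7·-0.5 + -1.7·1 + -2.2·-0.5 + -2.5·2 + 3.9·0.5 + 2.6·0.5.

-1.1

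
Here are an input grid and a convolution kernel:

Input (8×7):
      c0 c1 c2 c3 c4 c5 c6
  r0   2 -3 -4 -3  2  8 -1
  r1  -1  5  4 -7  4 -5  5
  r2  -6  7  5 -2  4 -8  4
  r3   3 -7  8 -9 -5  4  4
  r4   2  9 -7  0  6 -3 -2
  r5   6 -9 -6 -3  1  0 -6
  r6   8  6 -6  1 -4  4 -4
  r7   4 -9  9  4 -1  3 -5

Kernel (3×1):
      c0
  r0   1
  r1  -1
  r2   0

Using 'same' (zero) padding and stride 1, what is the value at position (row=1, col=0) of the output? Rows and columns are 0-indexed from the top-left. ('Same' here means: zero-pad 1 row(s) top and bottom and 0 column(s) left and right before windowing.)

The receptive field on the zero-padded input at this output position is [2 / -1 / -6]. Elementwise product with the kernel and sum: 2·1 + -1·-1.

3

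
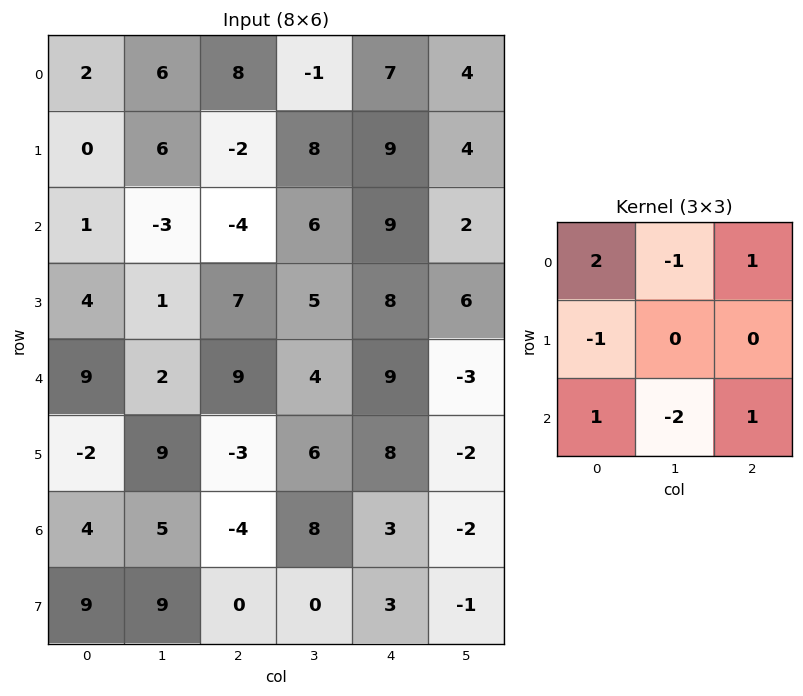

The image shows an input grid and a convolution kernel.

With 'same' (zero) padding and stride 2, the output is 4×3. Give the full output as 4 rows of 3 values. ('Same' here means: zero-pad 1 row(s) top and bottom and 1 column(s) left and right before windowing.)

6 12 -5
-1 17 0
10 19 -8
2 31 -13

Output[0,0]: The receptive field on the zero-padded input at this output position is [0 0 0 / 0 2 6 / 0 0 6]. Elementwise product with the kernel and sum: 0·2 + 0·-1 + 0·1 + 0·-1 + 0·1 + 0·-2 + 6·1.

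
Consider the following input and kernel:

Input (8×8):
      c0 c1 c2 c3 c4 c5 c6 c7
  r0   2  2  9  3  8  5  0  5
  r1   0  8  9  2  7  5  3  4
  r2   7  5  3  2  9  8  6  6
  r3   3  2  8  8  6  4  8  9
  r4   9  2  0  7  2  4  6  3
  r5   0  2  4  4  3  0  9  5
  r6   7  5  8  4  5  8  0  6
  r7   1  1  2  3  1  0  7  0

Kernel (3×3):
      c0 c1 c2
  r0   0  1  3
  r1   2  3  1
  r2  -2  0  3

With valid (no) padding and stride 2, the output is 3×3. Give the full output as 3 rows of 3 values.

Output[0,0]: The receptive field on the input at this output position is [2 2 9 / 0 8 9 / 7 5 3]. Elementwise product with the kernel and sum: 2·1 + 9·3 + 0·2 + 8·3 + 9·1 + 7·-2 + 3·3.
Output[0,1]: The receptive field on the input at this output position is [9 3 8 / 9 2 7 / 3 2 9]. Elementwise product with the kernel and sum: 3·1 + 8·3 + 9·2 + 2·3 + 7·1 + 3·-2 + 9·3.

57 79 37
16 81 72
22 35 27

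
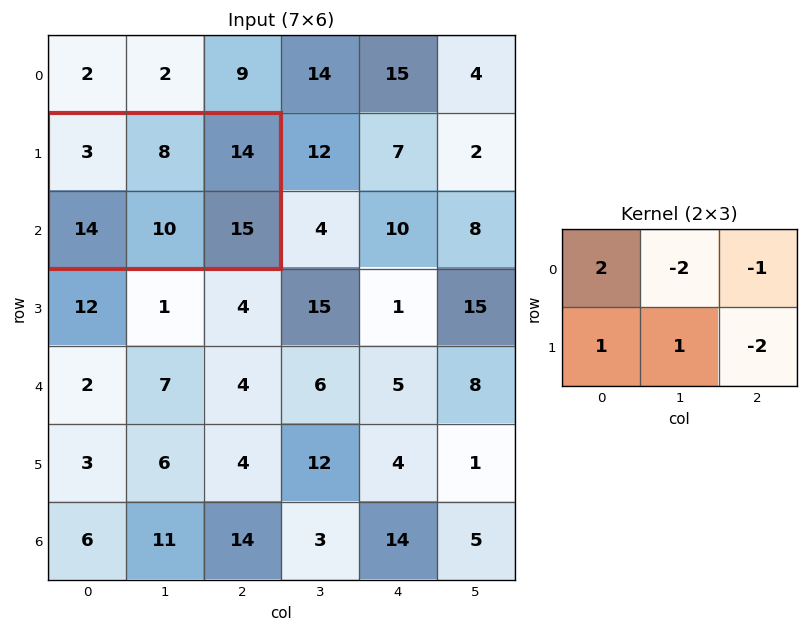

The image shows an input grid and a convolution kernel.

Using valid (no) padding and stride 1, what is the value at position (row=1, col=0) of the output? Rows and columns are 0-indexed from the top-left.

The receptive field on the input at this output position is [3 8 14 / 14 10 15]. Elementwise product with the kernel and sum: 3·2 + 8·-2 + 14·-1 + 14·1 + 10·1 + 15·-2.

-30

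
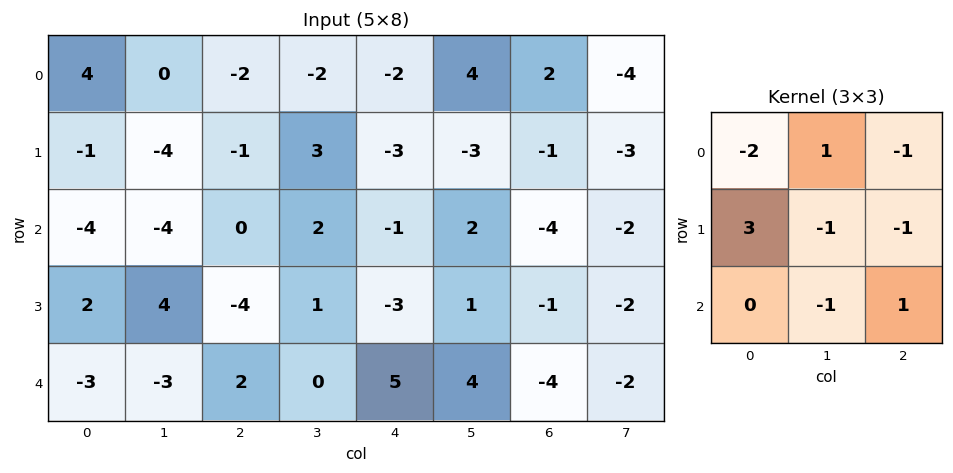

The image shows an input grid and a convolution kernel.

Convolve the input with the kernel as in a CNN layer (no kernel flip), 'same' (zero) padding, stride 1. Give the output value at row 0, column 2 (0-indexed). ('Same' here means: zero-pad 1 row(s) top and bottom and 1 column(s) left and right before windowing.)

8

The receptive field on the zero-padded input at this output position is [0 0 0 / 0 -2 -2 / -4 -1 3]. Elementwise product with the kernel and sum: 0·-2 + 0·1 + 0·-1 + 0·3 + -2·-1 + -2·-1 + -1·-1 + 3·1.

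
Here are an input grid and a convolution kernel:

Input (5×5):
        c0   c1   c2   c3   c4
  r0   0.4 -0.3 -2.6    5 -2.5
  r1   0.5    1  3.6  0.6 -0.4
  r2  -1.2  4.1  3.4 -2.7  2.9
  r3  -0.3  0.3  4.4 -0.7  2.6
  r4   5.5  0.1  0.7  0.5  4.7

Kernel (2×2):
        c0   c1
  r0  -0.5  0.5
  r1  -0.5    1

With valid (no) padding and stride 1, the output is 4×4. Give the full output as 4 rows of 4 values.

Output[0,0]: The receptive field on the input at this output position is [0.4 -0.3 / 0.5 1]. Elementwise product with the kernel and sum: 0.4·-0.5 + -0.3·0.5 + 0.5·-0.5 + 1·1.
Output[0,1]: The receptive field on the input at this output position is [-0.3 -2.6 / 1 3.6]. Elementwise product with the kernel and sum: -0.3·-0.5 + -2.6·0.5 + 1·-0.5 + 3.6·1.

0.4 1.95 2.6 -4.45
4.95 2.65 -5.9 3.75
3.1 3.9 -5.95 5.75
-2.35 2.7 -2.4 6.1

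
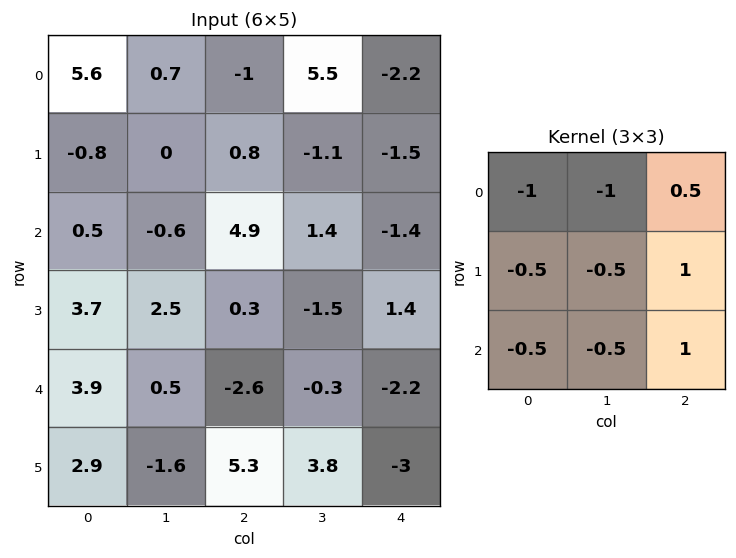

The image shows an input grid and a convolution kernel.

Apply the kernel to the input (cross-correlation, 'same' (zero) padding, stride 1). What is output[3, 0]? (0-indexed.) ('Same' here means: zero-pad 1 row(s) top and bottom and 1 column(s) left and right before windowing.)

The receptive field on the zero-padded input at this output position is [0 0.5 -0.6 / 0 3.7 2.5 / 0 3.9 0.5]. Elementwise product with the kernel and sum: 0·-1 + 0.5·-1 + -0.6·0.5 + 0·-0.5 + 3.7·-0.5 + 2.5·1 + 0·-0.5 + 3.9·-0.5 + 0.5·1.

-1.6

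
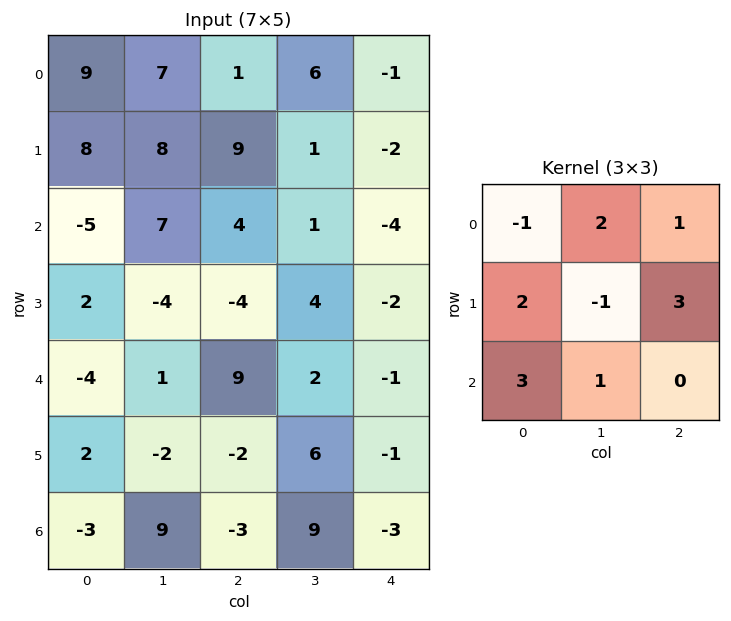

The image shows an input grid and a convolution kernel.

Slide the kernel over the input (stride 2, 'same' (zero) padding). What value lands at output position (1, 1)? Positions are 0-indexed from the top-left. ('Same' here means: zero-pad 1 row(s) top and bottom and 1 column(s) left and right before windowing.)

The receptive field on the zero-padded input at this output position is [8 9 1 / 7 4 1 / -4 -4 4]. Elementwise product with the kernel and sum: 8·-1 + 9·2 + 1·1 + 7·2 + 4·-1 + 1·3 + -4·3 + -4·1.

8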